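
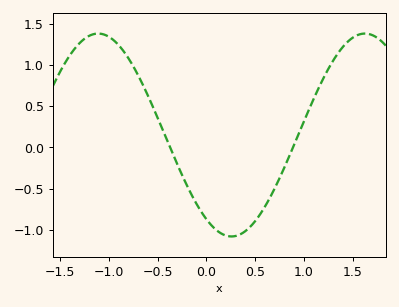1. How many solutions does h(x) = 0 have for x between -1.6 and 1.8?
2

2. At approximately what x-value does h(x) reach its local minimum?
0.257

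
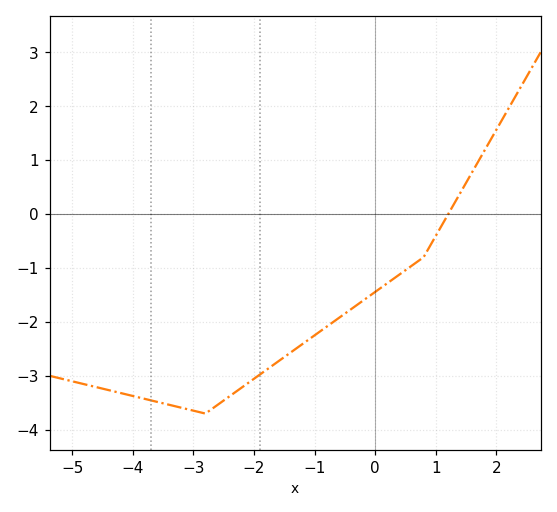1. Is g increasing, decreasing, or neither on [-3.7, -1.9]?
neither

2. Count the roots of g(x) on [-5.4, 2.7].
1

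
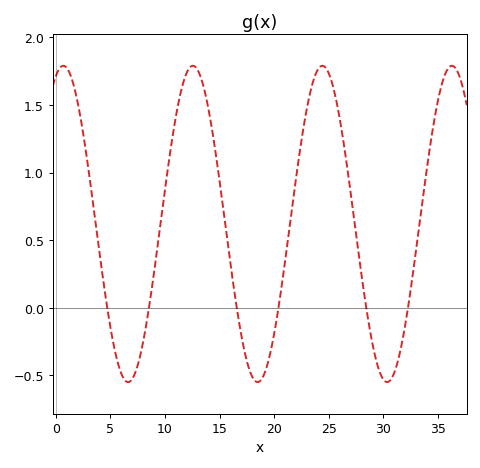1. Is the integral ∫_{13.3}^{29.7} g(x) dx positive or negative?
positive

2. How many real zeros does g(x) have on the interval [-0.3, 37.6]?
6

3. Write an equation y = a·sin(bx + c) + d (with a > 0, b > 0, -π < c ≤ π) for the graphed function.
y = 1.17sin(0.53x + 1.2) + 0.62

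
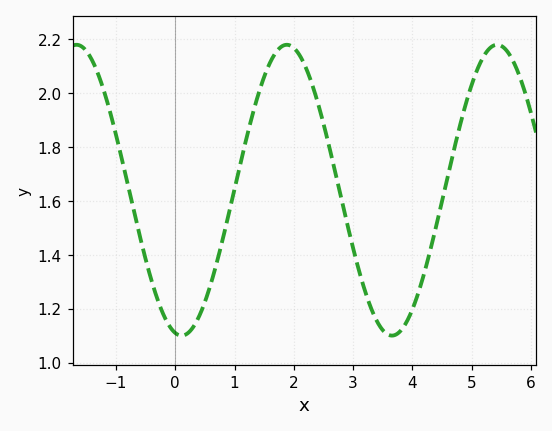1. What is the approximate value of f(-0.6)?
1.48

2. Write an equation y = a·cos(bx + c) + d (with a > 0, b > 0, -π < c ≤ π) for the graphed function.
y = 0.54cos(1.8x + 3) + 1.64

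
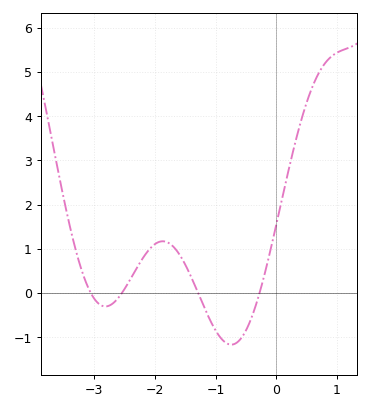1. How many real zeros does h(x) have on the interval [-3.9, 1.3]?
4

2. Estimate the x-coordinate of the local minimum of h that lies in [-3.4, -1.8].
-2.8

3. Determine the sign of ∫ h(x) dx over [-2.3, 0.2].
positive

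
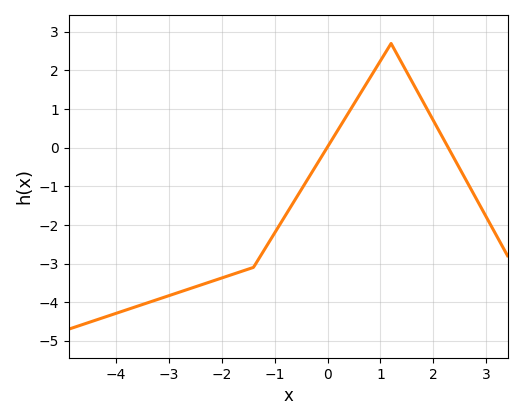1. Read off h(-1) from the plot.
-2.2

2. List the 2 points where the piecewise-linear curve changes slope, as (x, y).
(-1.4, -3.1); (1.2, 2.7)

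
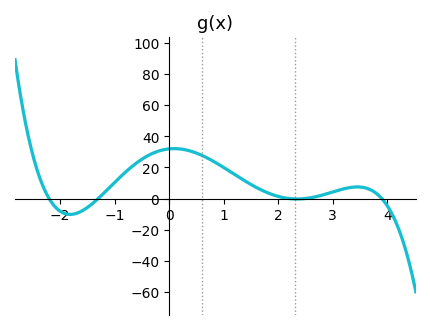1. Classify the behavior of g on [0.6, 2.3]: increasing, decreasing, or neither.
decreasing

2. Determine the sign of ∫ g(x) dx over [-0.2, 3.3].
positive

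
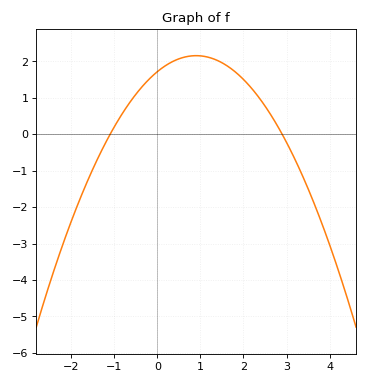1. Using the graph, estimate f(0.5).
2.1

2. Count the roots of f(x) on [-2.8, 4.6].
2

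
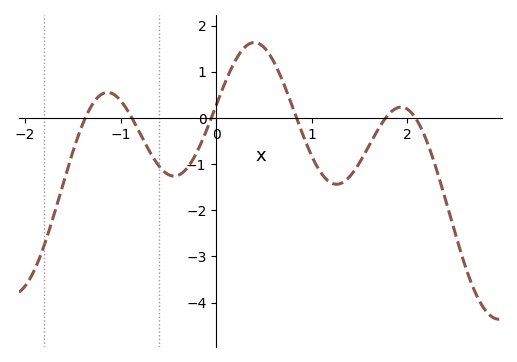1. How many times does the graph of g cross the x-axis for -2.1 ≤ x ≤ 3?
6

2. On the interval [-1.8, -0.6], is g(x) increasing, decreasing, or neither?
neither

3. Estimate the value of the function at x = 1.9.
0.221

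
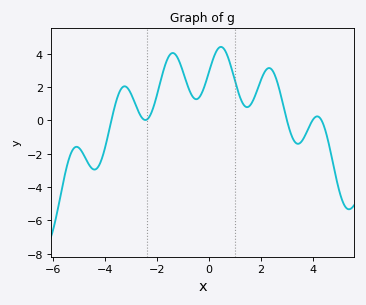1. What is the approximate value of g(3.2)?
-0.941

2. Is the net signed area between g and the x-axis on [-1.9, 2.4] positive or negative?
positive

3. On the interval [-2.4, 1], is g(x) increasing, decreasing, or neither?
neither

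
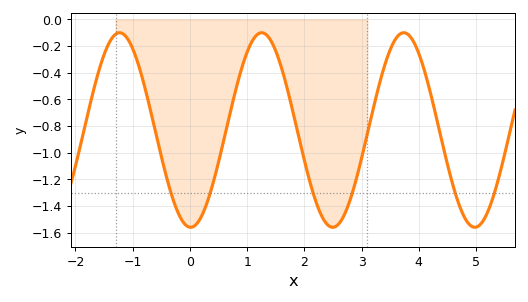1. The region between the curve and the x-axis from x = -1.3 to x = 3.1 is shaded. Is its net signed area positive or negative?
negative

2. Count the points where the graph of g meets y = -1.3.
6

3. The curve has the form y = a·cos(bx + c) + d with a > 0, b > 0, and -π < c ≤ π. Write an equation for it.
y = 0.73cos(2.5x + 3.1) - 0.83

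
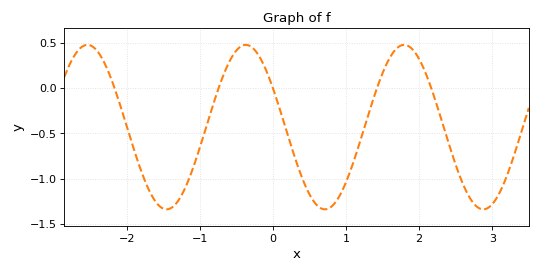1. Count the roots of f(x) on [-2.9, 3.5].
5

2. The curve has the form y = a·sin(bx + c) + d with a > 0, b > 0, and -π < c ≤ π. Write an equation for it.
y = 0.91sin(2.9x + 2.7) - 0.43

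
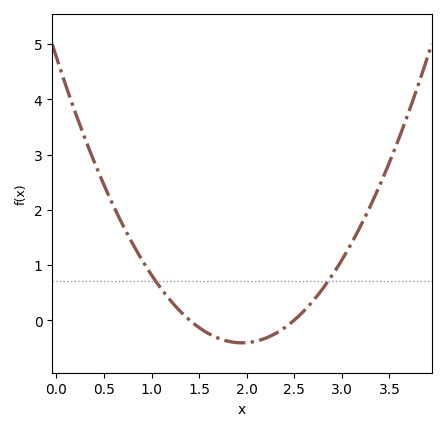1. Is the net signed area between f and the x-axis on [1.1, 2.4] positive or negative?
negative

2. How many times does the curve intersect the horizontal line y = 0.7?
2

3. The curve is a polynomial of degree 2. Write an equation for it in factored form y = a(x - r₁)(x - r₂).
y = 1.36(x - 1.4)(x - 2.5)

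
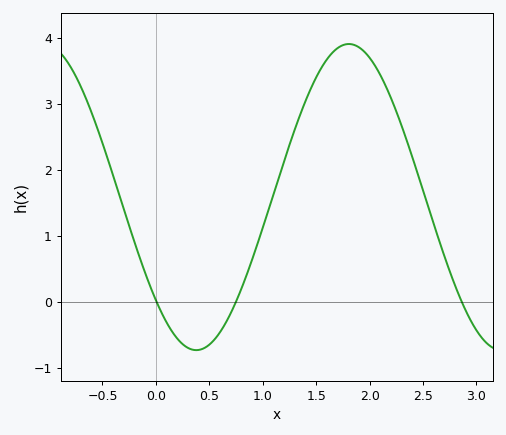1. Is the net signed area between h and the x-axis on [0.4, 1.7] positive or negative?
positive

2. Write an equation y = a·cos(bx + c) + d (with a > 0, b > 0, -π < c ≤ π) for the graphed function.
y = 2.32cos(2.2x + 2.31) + 1.59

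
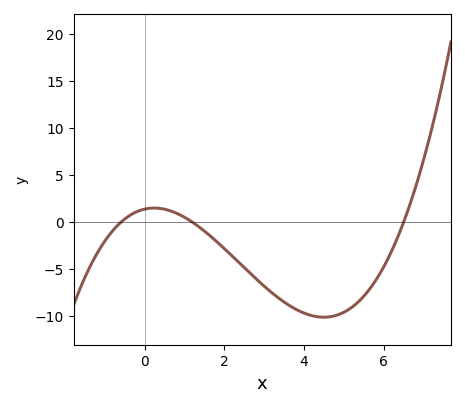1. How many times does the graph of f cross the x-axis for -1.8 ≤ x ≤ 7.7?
3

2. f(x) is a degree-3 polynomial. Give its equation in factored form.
y = 0.3(x + 0.6)(x - 1.2)(x - 6.5)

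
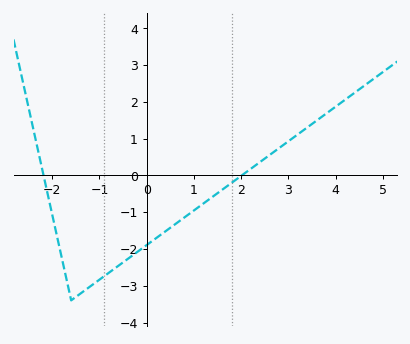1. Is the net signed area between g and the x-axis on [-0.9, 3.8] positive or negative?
negative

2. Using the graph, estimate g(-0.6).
-2.46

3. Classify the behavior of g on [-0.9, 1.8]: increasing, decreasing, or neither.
increasing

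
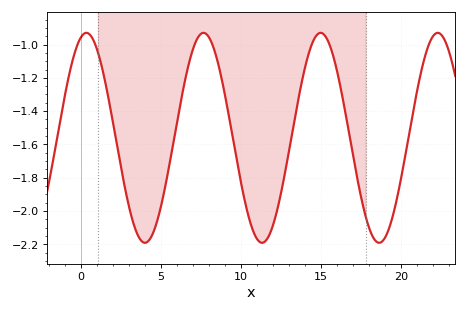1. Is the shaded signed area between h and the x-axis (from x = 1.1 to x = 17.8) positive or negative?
negative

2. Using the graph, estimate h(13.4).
-1.42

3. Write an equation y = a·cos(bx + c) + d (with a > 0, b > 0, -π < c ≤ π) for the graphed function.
y = 0.63cos(0.86x - 0.3) - 1.56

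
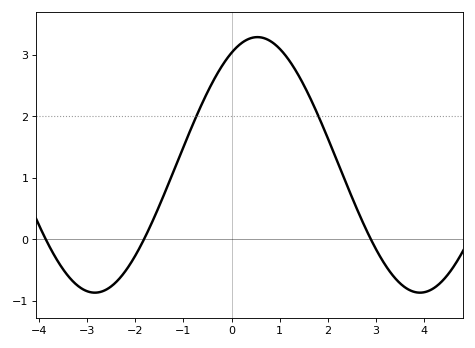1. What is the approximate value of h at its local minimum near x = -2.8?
-0.9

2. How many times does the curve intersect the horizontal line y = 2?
2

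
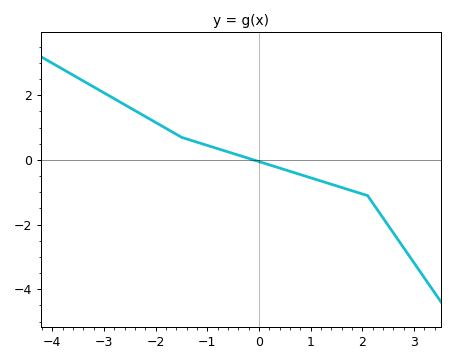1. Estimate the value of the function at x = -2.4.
1.53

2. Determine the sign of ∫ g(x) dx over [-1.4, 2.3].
negative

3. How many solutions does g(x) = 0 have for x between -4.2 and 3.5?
1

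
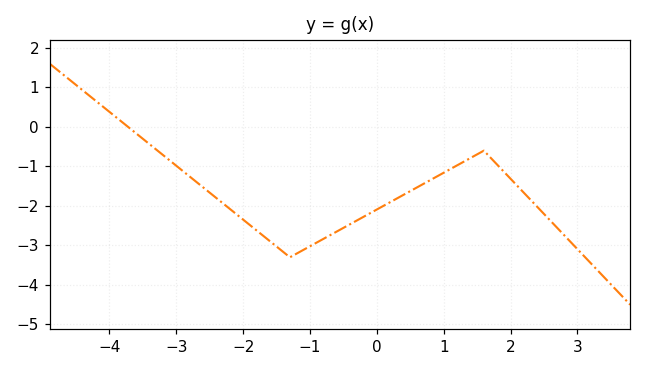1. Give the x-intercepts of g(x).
-3.8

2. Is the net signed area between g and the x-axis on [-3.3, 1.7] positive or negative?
negative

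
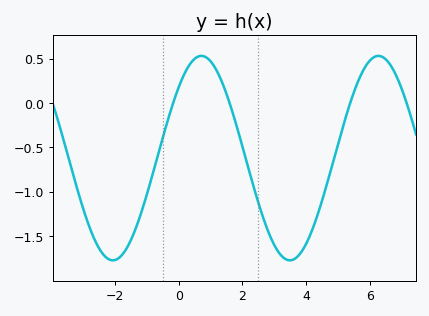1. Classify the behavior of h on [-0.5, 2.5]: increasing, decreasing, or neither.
neither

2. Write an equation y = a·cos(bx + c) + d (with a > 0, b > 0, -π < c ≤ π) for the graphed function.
y = 1.15cos(1.1x - 0.8) - 0.62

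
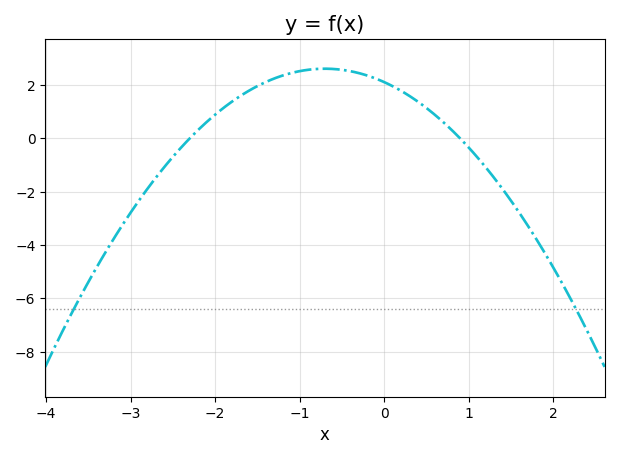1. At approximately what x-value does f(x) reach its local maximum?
-0.7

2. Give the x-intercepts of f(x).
-2.3, 0.9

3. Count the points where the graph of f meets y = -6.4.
2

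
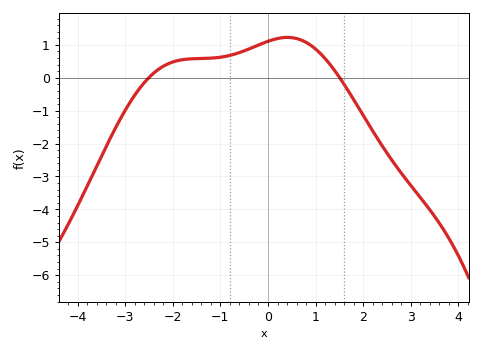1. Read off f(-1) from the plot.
0.625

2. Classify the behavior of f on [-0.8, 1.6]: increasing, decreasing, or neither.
neither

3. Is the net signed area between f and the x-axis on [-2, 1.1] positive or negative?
positive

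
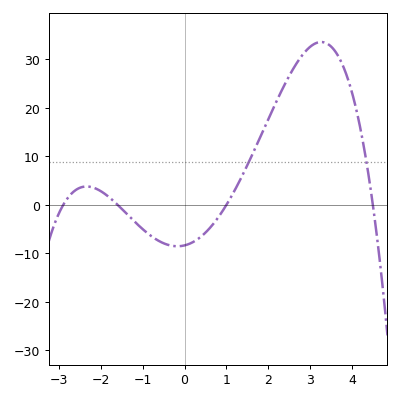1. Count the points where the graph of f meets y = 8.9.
2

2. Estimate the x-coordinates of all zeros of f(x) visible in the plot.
-3, -1.6, 1, 4.4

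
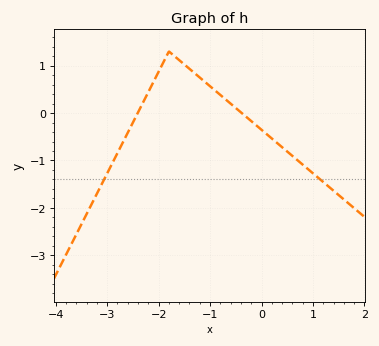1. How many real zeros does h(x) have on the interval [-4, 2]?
2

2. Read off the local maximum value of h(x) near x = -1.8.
1.3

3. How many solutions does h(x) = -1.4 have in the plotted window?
2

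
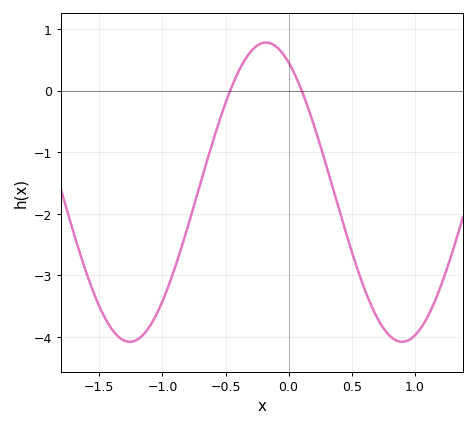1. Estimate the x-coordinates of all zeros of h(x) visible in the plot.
-0.45, 0.1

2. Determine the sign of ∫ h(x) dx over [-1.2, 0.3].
negative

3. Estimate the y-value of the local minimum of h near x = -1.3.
-4.1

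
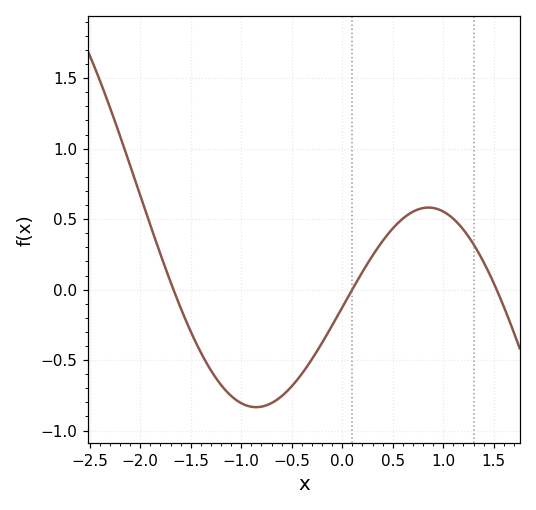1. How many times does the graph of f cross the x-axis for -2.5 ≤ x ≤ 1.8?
3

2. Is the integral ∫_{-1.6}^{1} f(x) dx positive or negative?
negative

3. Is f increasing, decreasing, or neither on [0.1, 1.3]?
neither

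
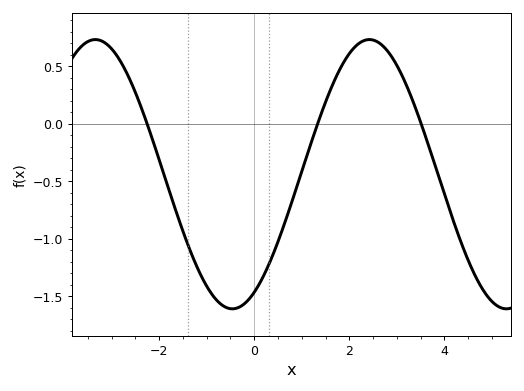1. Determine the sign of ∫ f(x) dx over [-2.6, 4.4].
negative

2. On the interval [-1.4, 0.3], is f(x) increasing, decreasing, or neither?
neither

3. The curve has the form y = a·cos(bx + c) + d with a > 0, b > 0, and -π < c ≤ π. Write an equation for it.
y = 1.17cos(1.09x - 2.64) - 0.44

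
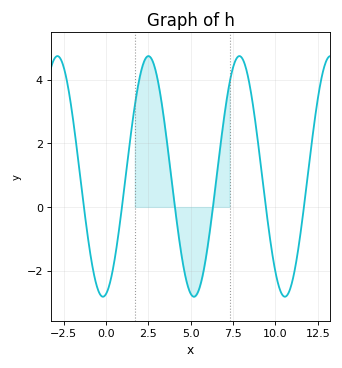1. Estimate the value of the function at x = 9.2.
1.04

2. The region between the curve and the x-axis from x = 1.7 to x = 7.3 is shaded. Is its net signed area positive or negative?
positive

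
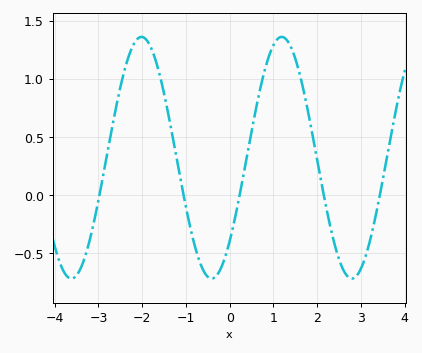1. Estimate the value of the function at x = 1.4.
1.25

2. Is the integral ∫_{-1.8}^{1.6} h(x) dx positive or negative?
positive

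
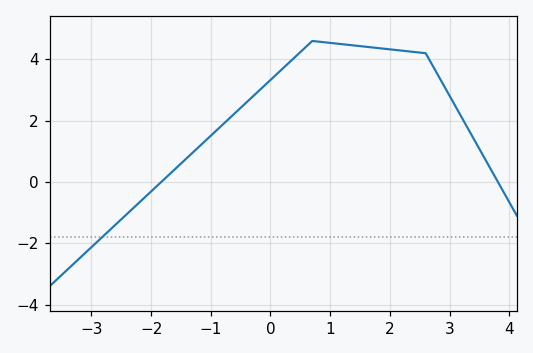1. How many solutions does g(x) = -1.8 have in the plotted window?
1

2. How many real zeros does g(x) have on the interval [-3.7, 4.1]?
2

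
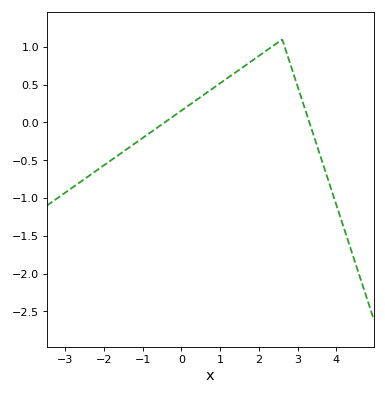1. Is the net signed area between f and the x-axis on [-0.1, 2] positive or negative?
positive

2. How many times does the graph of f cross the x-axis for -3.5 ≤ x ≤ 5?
2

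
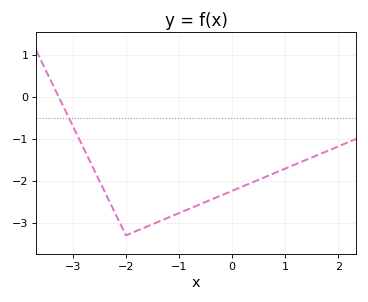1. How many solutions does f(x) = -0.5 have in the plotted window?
1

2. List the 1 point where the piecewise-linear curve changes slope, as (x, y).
(-2, -3.3)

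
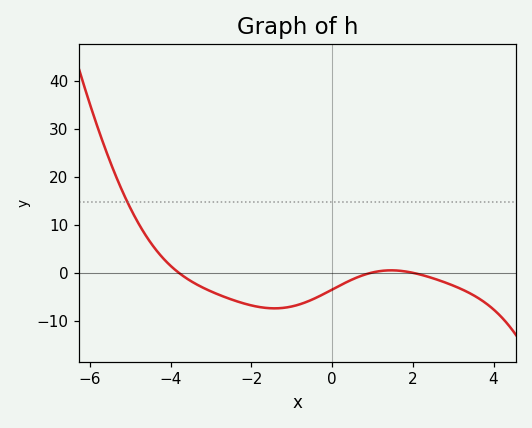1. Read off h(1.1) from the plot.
0.255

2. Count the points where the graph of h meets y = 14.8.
1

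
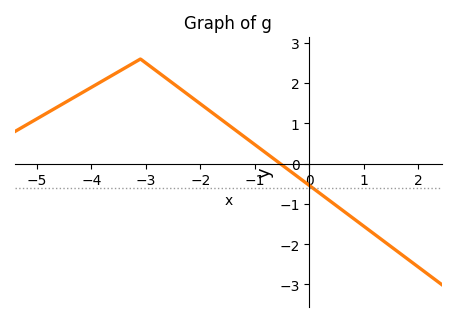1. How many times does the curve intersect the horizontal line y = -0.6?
1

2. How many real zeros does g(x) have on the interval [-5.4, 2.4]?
1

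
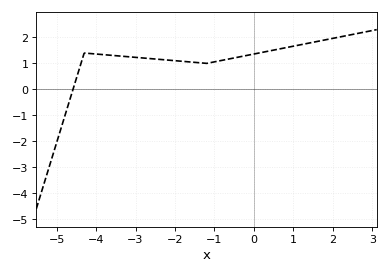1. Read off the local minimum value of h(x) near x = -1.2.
1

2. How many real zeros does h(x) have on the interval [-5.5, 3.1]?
1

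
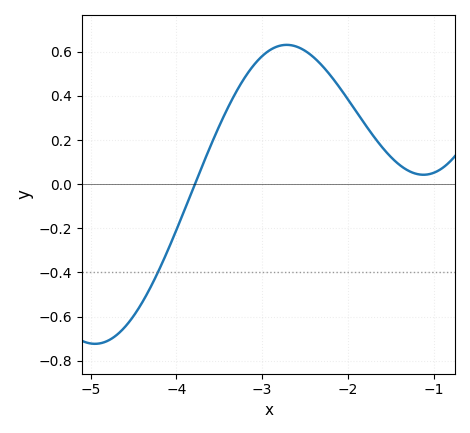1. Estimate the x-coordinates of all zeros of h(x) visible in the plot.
-3.78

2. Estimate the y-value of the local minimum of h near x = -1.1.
0.043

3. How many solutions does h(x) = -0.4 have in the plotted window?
1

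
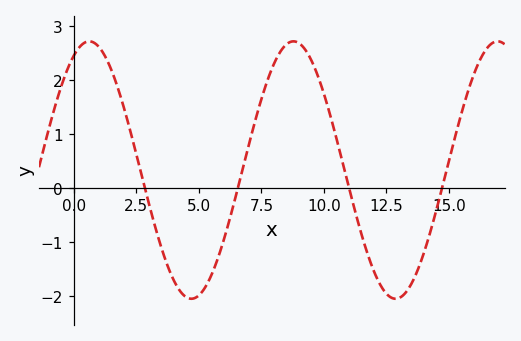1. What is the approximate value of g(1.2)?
2.5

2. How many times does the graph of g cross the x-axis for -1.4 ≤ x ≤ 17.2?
4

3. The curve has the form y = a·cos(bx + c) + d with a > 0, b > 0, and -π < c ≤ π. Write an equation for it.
y = 2.38cos(0.77x - 0.48) + 0.33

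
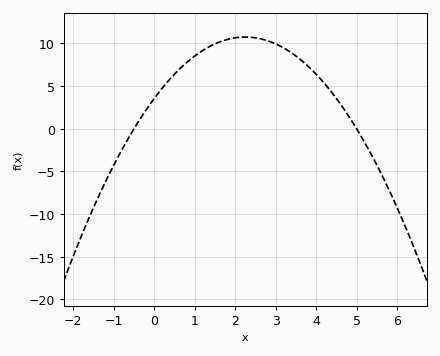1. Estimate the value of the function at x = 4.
6.39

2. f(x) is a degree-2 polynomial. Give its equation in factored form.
y = -1.42(x + 0.5)(x - 5)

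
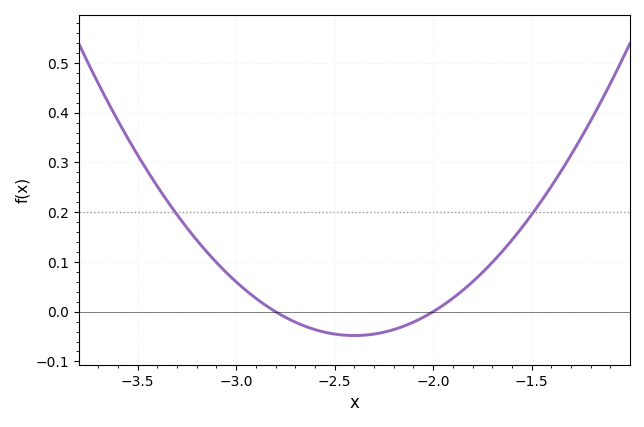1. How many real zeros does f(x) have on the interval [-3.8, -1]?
2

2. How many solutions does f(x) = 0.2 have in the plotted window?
2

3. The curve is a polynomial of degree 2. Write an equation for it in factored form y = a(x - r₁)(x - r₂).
y = 0.3(x + 2.8)(x + 2)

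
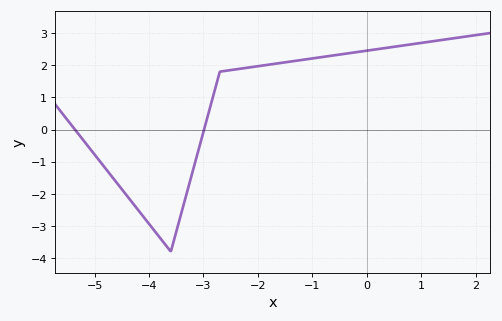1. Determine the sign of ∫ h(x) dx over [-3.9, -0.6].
positive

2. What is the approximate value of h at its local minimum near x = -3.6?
-3.8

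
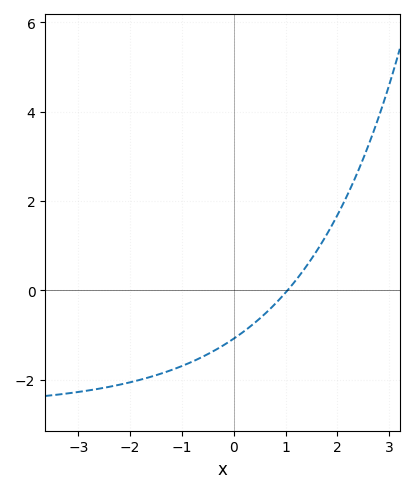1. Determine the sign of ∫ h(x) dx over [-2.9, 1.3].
negative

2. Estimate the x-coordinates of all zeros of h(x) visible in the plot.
1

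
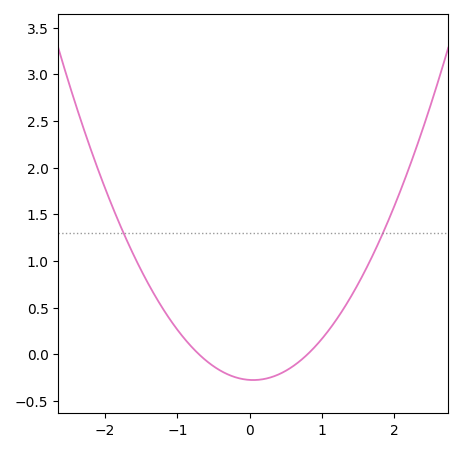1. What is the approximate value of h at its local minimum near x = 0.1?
-0.276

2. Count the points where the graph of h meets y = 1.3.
2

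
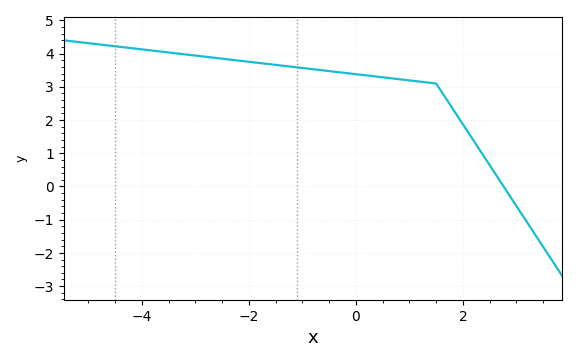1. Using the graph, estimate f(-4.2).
4.2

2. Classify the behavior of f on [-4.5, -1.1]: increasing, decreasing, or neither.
decreasing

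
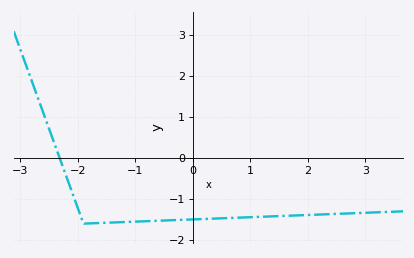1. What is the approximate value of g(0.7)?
-1.5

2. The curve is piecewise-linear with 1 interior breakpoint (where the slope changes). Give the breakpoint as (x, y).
(-1.9, -1.6)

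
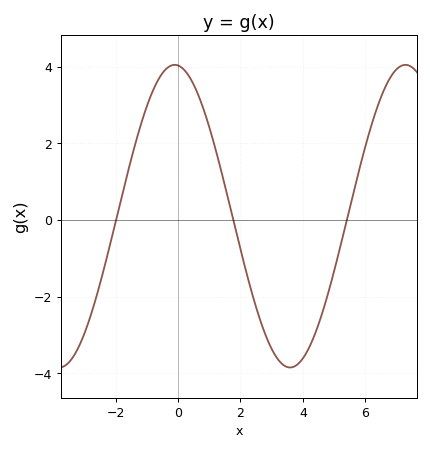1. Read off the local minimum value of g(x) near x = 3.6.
-3.8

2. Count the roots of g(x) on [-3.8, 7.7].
3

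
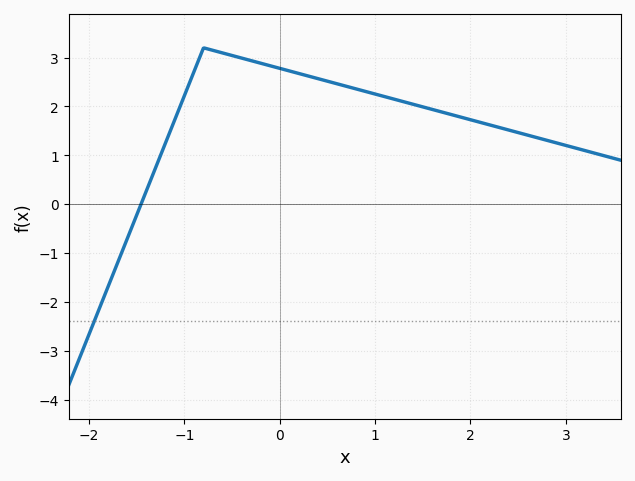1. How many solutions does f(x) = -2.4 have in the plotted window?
1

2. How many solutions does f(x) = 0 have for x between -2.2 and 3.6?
1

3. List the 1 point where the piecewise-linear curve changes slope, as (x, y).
(-0.8, 3.2)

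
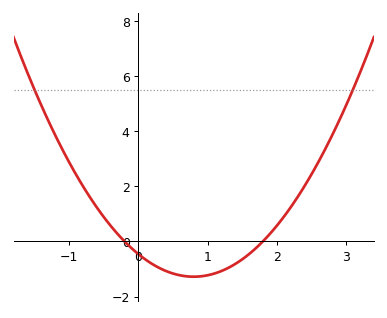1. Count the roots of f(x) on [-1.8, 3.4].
2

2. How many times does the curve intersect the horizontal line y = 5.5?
2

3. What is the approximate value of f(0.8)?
-1.28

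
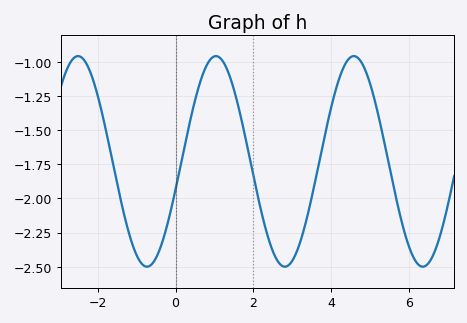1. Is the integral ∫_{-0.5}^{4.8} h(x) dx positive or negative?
negative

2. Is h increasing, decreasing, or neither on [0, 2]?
neither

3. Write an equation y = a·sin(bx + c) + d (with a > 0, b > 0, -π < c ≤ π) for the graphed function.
y = 0.77sin(1.8x - 0.27) - 1.73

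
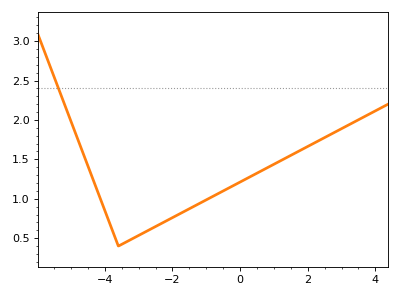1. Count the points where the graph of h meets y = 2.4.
1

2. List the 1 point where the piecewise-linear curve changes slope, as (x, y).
(-3.6, 0.4)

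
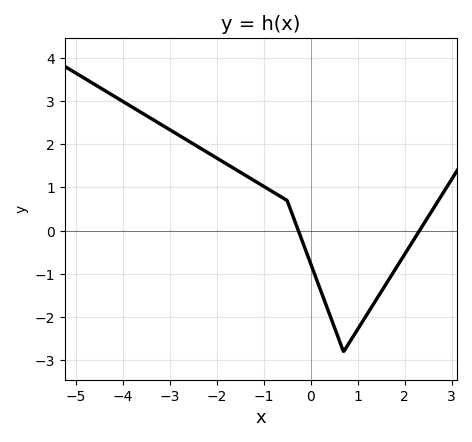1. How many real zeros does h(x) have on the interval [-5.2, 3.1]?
2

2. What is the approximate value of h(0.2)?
-1.3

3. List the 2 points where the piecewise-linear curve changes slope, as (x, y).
(-0.5, 0.7); (0.7, -2.8)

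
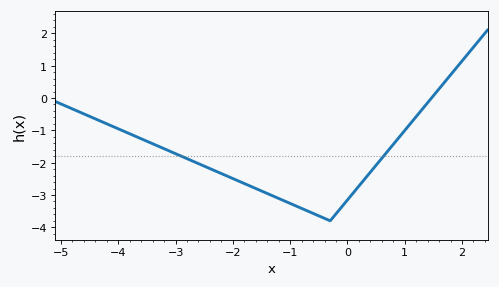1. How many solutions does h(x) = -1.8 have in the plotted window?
2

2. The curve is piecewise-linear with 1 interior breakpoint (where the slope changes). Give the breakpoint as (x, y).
(-0.3, -3.8)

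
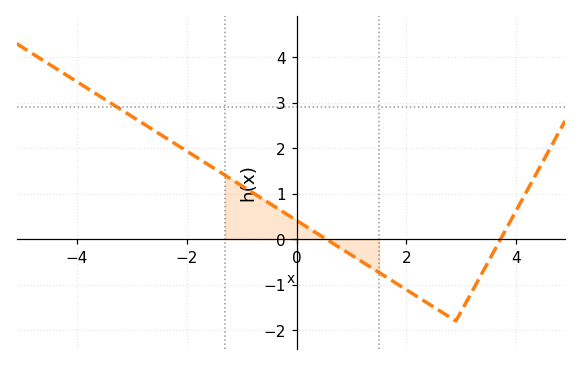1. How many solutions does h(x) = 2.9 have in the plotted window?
1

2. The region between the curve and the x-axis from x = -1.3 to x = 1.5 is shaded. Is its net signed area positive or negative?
positive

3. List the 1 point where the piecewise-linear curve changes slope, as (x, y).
(2.9, -1.8)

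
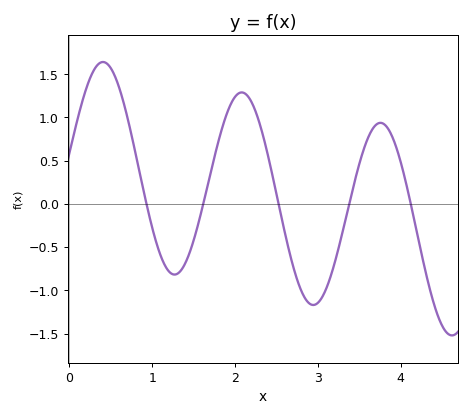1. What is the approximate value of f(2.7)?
-0.714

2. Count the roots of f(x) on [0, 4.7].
5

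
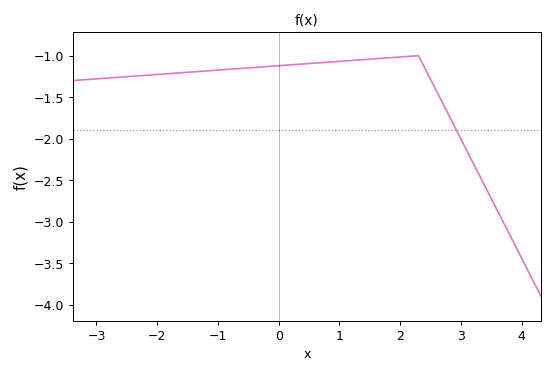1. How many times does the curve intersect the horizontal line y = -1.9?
1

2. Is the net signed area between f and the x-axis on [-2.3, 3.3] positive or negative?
negative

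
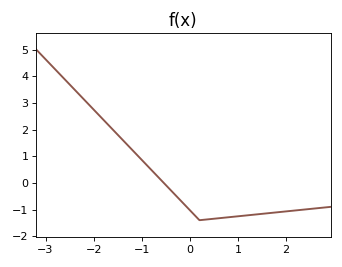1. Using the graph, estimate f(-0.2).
-0.6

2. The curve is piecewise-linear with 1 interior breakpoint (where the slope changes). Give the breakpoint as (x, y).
(0.2, -1.4)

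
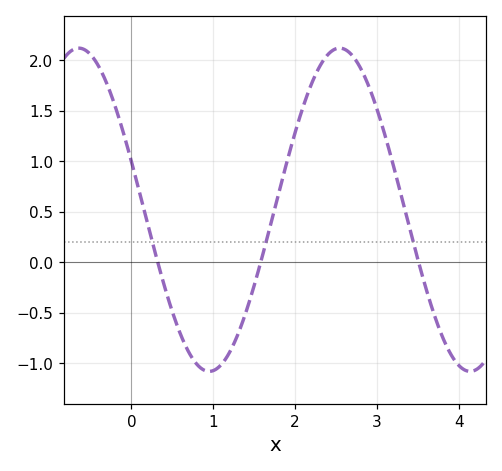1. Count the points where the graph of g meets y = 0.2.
3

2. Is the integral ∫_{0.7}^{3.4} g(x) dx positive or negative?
positive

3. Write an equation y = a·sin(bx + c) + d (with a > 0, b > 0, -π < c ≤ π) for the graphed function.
y = 1.6sin(2x + 2.8) + 0.52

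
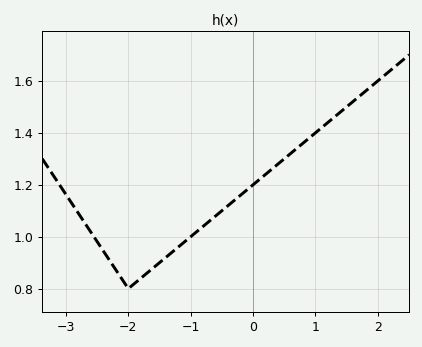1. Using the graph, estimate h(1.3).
1.46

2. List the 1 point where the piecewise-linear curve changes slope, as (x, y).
(-2, 0.8)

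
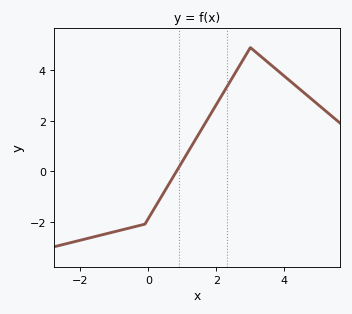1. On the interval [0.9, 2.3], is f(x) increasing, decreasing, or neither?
increasing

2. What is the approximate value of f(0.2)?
-1.4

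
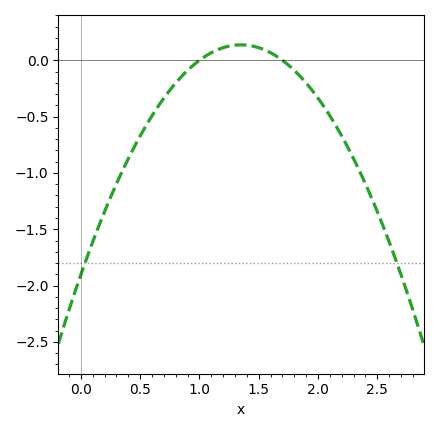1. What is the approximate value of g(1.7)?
0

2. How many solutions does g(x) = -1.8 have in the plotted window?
2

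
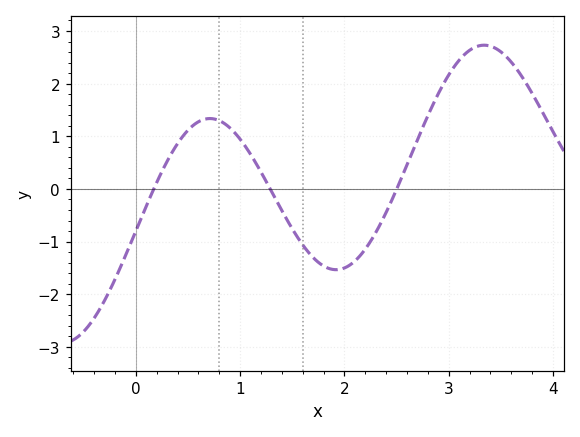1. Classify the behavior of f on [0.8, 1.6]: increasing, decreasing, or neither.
decreasing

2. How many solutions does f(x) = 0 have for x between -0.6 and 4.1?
3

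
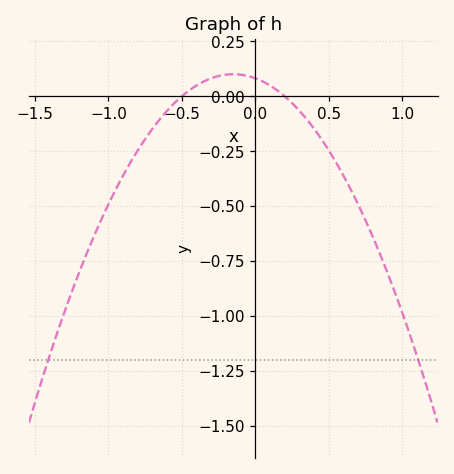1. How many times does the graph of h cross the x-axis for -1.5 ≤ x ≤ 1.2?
2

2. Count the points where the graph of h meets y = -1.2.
2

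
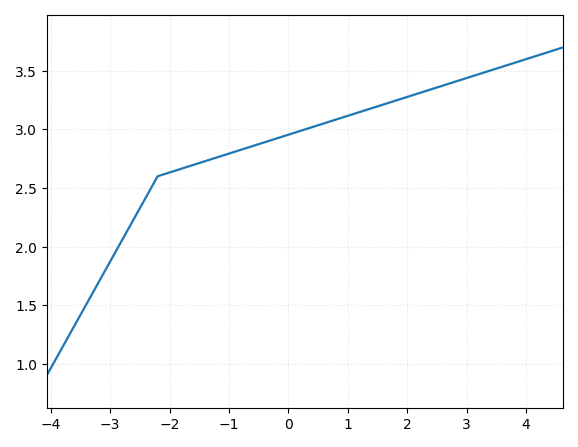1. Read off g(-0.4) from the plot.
2.89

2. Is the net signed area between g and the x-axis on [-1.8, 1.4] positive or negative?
positive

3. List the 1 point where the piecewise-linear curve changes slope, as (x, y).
(-2.2, 2.6)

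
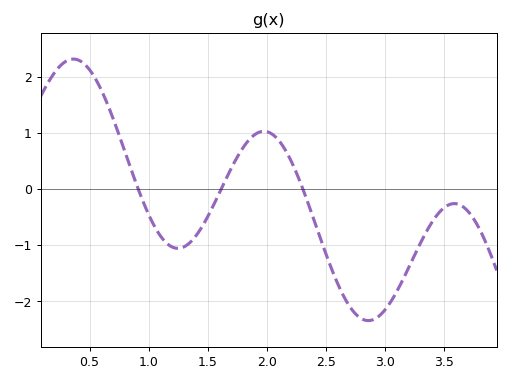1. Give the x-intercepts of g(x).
0.913, 1.61, 2.31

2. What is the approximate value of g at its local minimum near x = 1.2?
-1.05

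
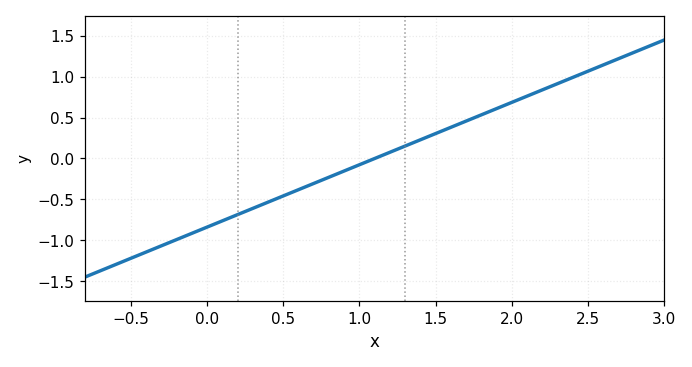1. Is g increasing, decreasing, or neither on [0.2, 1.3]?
increasing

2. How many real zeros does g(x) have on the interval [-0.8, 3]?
1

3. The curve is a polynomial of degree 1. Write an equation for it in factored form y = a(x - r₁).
y = 0.76(x - 1.1)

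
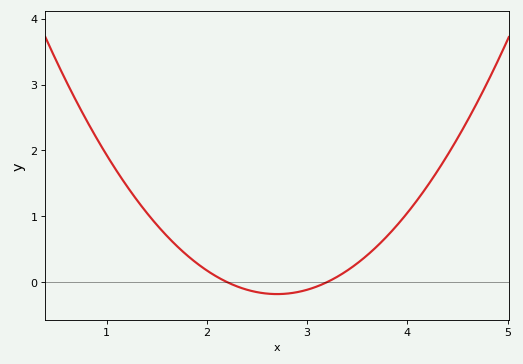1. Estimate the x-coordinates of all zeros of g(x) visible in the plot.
2.2, 3.2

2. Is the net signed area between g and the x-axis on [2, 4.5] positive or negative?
positive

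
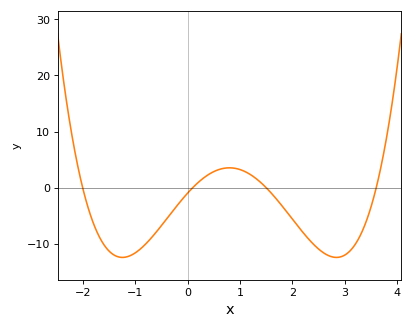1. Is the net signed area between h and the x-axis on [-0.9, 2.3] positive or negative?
negative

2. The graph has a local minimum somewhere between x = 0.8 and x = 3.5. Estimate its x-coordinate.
2.8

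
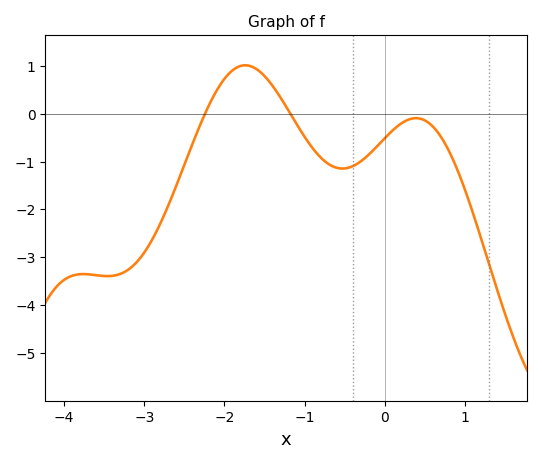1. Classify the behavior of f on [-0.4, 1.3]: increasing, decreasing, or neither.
neither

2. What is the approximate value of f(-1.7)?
1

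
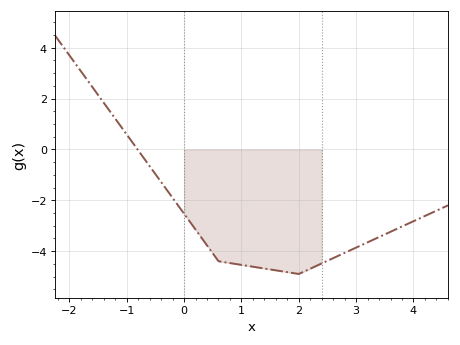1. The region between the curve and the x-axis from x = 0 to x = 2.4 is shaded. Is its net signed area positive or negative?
negative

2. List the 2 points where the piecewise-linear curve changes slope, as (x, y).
(0.6, -4.4); (2, -4.9)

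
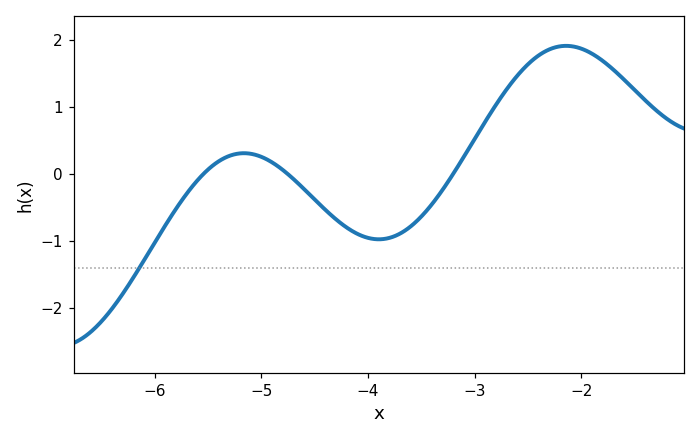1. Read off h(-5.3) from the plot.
0.268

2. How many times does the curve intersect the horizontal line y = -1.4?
1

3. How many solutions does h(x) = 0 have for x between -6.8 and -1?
3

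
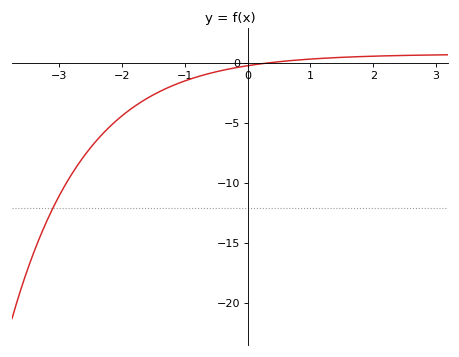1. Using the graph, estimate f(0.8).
0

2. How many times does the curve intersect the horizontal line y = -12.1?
1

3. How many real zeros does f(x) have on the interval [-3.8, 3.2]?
1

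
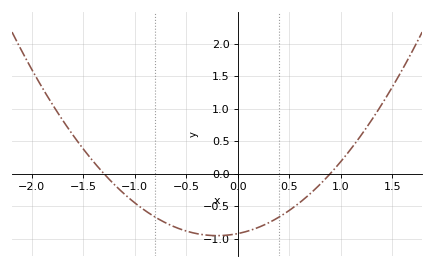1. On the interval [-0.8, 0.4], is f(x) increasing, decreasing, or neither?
neither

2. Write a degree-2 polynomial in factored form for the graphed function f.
y = 0.79(x + 1.3)(x - 0.9)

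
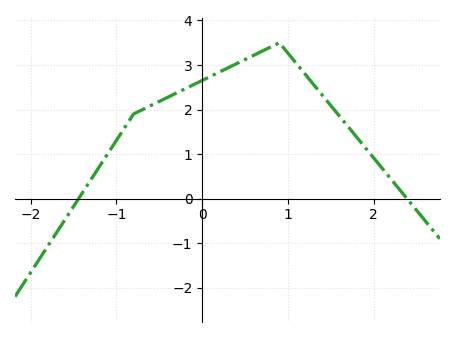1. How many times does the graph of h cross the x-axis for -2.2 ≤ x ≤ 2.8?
2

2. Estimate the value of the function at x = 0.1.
2.7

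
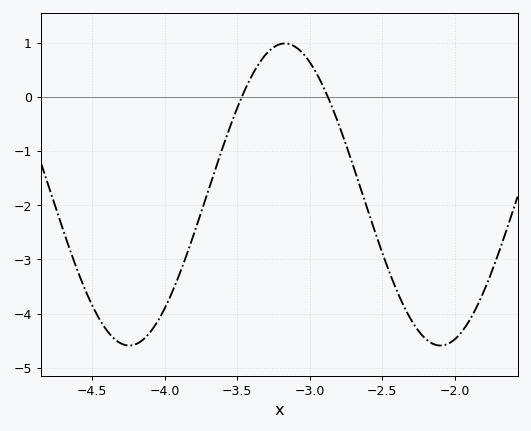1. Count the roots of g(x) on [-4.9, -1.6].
2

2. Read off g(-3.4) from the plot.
0.39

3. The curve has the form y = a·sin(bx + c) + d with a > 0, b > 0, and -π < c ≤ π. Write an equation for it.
y = 2.79sin(2.93x - 1.7) - 1.8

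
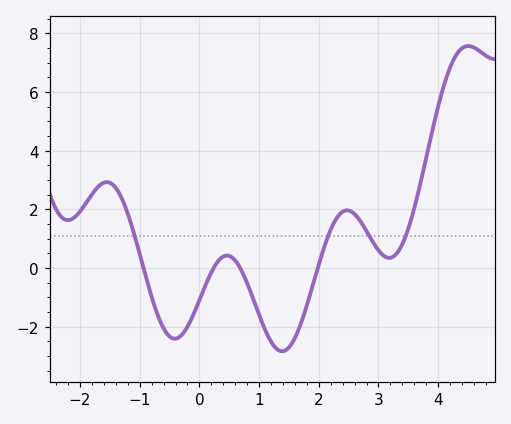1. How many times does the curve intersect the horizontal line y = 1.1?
4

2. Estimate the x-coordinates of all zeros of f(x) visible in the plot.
-0.938, 0.239, 0.681, 1.98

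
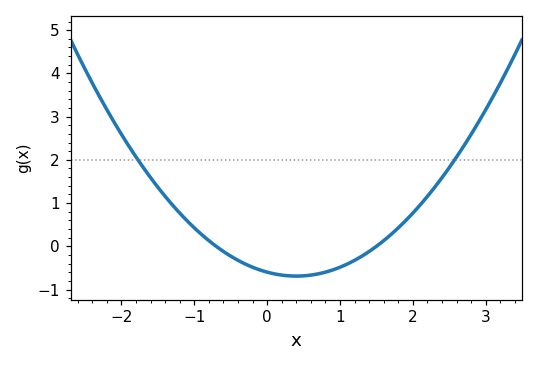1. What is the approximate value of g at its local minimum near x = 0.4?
-0.7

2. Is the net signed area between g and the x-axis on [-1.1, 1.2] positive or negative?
negative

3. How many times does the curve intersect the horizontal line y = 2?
2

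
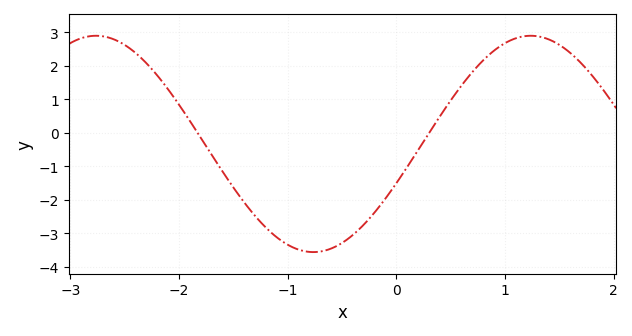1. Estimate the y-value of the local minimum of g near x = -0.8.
-3.56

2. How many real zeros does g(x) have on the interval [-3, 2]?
2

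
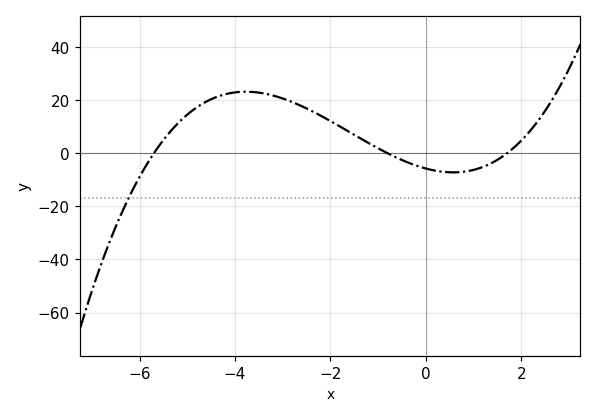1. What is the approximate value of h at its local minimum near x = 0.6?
-7.18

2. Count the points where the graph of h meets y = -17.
1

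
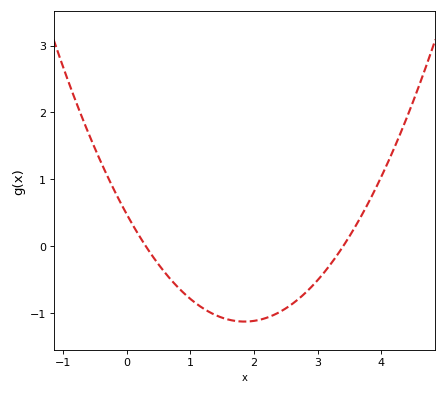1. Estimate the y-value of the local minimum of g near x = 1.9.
-1.1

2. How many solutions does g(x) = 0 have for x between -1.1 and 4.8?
2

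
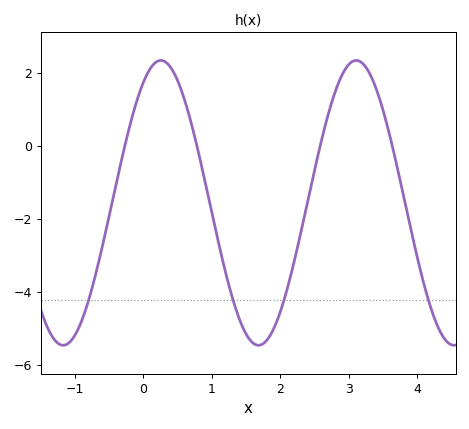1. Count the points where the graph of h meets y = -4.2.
4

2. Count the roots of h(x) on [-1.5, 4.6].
4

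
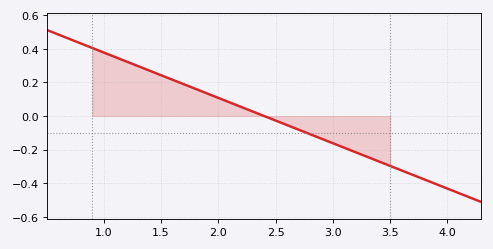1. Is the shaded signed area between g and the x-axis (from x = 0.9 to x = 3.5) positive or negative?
positive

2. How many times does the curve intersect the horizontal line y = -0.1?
1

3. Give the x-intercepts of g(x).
2.4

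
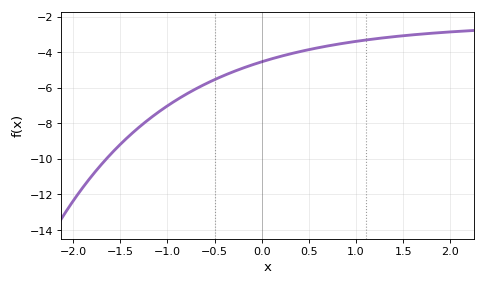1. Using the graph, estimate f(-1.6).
-9.74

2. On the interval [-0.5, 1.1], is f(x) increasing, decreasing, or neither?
increasing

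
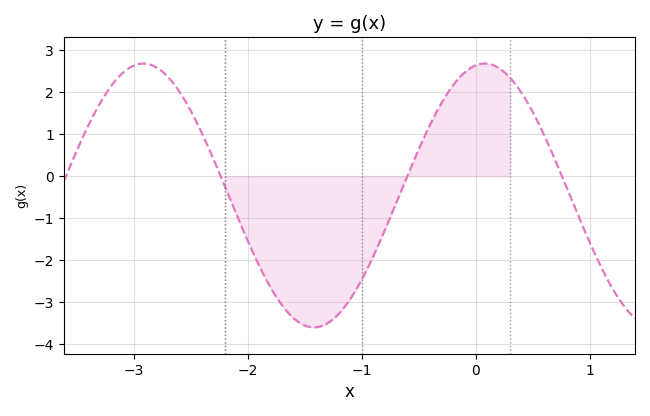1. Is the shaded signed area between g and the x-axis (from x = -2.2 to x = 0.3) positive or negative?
negative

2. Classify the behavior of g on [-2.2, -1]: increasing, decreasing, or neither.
neither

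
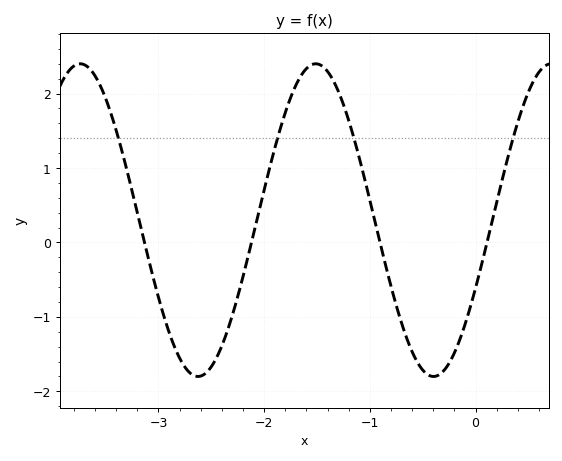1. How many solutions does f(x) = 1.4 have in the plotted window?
4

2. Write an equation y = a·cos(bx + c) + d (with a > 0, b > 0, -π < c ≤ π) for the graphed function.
y = 2.1cos(2.8x - 2) + 0.3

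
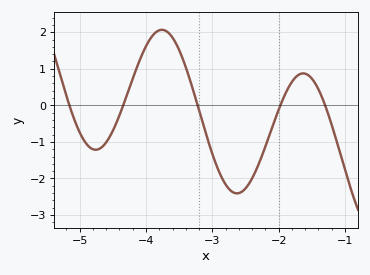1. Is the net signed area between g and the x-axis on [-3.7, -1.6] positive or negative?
negative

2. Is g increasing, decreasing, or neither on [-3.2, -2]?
neither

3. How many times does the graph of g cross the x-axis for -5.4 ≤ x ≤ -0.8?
5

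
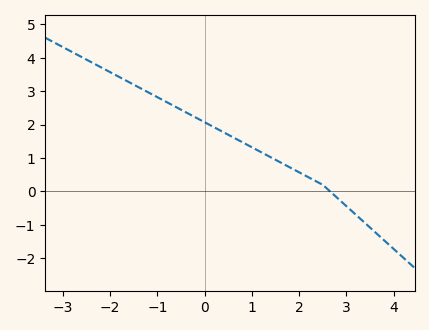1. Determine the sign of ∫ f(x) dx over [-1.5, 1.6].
positive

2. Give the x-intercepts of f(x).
2.66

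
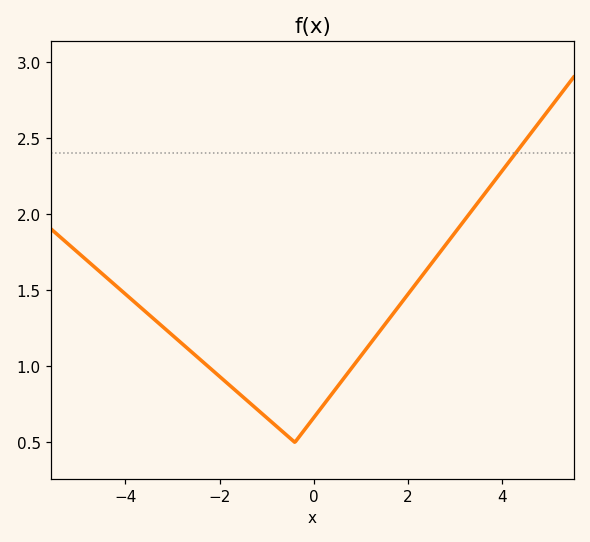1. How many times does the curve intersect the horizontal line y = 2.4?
1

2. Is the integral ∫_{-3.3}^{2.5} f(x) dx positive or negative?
positive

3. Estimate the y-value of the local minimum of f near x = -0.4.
0.5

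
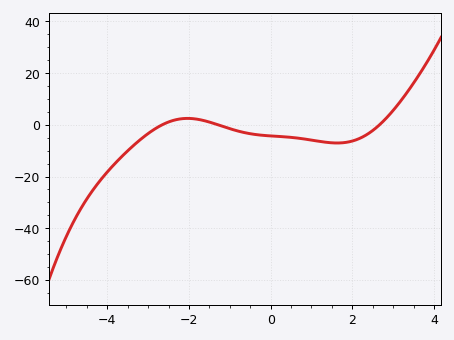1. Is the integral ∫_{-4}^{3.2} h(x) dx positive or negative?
negative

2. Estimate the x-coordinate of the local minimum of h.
1.63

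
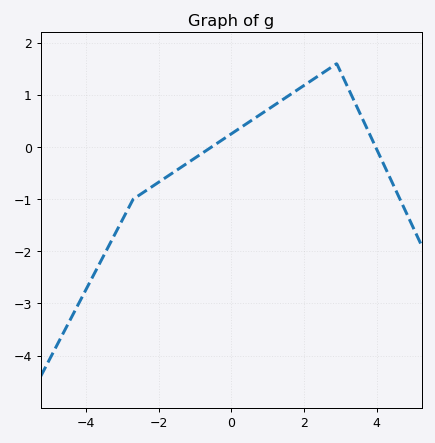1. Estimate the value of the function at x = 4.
0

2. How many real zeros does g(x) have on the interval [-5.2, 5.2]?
2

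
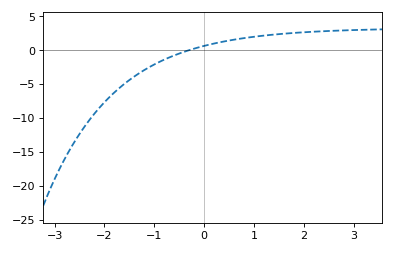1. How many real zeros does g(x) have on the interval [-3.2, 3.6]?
1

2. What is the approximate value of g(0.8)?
2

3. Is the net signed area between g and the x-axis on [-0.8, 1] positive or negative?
positive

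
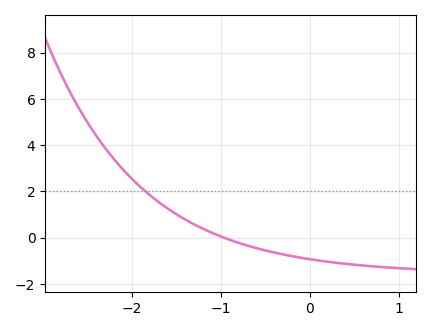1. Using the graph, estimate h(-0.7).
-0.343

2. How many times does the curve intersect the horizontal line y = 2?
1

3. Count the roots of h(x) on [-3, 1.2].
1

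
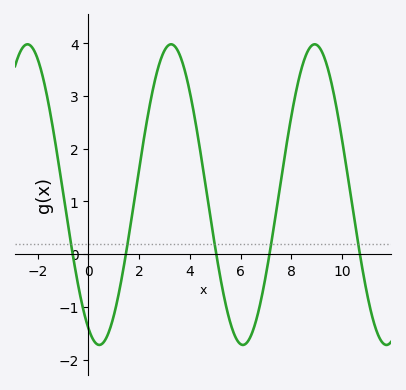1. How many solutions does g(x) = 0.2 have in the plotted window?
5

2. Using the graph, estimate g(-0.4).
-0.6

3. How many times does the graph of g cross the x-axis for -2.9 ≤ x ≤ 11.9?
5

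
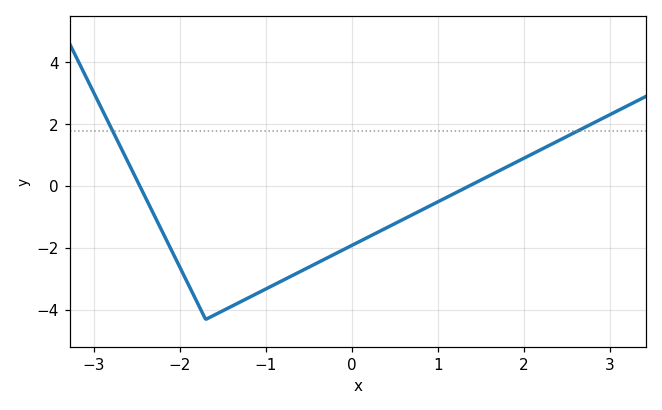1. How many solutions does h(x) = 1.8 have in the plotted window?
2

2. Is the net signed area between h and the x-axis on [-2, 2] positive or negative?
negative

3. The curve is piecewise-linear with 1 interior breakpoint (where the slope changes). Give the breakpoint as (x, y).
(-1.7, -4.3)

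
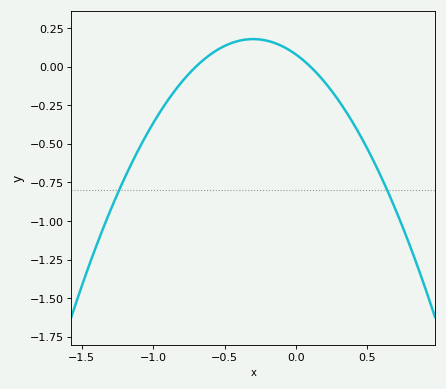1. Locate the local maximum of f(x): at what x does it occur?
-0.3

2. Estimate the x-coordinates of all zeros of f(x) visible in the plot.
-0.7, 0.1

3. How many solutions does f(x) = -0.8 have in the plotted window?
2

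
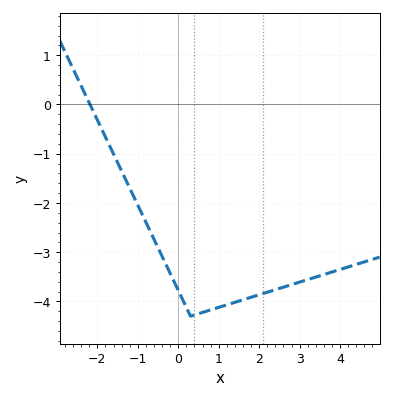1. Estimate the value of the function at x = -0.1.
-3.6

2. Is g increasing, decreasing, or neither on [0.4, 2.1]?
increasing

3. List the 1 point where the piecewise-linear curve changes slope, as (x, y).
(0.3, -4.3)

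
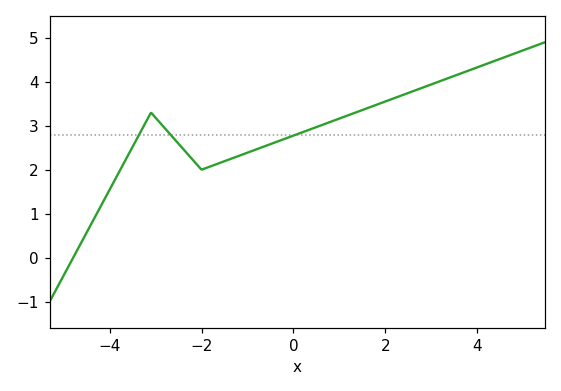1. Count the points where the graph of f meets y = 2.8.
3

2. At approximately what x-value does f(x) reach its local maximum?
-3.1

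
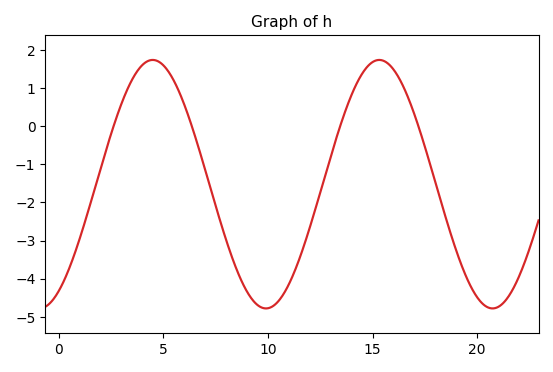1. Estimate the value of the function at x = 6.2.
0.255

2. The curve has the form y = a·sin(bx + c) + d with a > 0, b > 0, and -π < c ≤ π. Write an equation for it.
y = 3.26sin(0.58x - 1.03) - 1.52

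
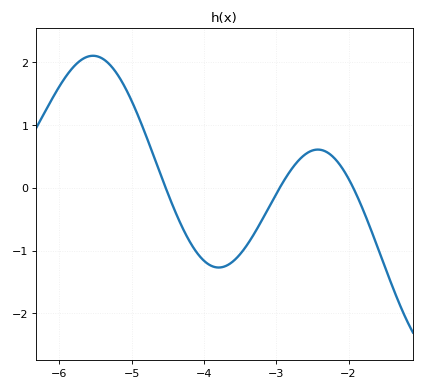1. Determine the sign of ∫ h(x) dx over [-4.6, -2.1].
negative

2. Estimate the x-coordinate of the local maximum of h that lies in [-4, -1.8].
-2.42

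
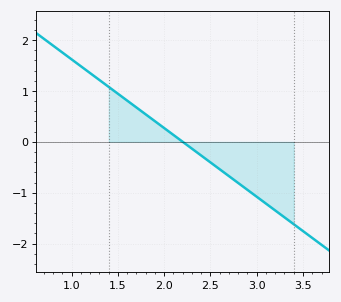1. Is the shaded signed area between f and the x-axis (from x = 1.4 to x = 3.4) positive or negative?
negative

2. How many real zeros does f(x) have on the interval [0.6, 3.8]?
1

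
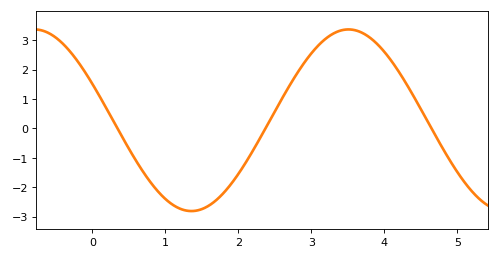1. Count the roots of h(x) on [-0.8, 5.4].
3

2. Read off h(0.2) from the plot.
0.649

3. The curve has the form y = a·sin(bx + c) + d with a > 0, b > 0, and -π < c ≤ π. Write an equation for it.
y = 3.09sin(1.46x + 2.73) + 0.28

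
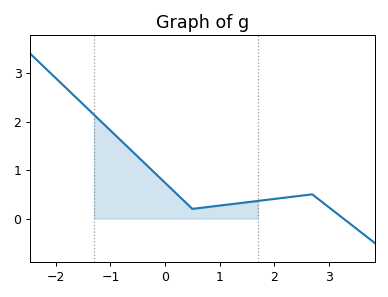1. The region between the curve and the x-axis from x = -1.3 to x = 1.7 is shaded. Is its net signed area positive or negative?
positive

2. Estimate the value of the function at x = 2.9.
0.325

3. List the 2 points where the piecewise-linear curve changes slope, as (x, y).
(0.5, 0.2); (2.7, 0.5)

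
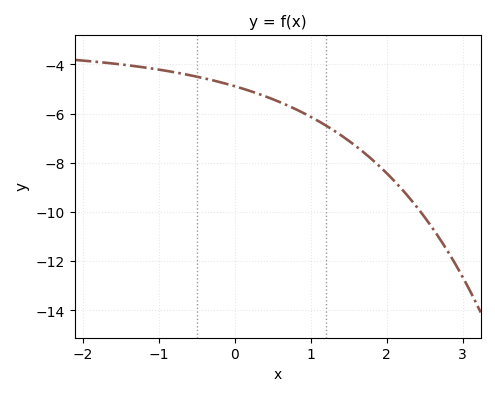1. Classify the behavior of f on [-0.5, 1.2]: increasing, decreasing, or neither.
decreasing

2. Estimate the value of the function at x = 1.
-6.2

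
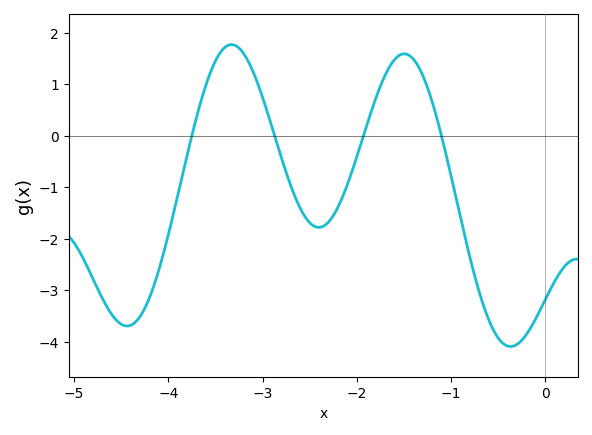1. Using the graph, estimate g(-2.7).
-0.976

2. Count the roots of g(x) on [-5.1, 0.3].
4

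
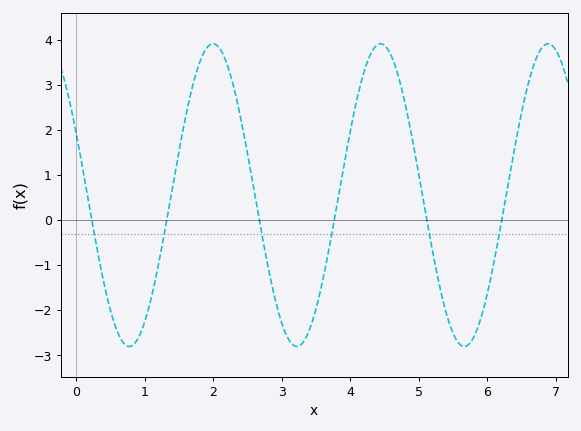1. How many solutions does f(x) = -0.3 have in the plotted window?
6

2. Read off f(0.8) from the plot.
-2.79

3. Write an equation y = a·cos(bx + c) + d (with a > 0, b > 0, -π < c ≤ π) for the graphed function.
y = 3.36cos(2.57x + 1.15) + 0.56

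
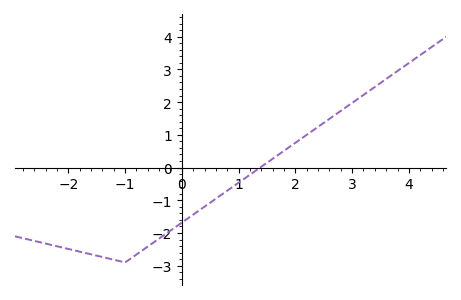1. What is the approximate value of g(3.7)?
2.8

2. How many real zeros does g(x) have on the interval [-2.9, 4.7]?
1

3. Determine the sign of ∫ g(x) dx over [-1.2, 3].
negative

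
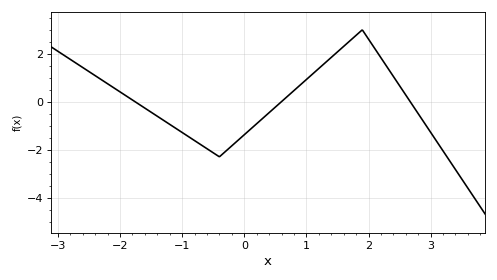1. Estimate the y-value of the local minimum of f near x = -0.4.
-2.3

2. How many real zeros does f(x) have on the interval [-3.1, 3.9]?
3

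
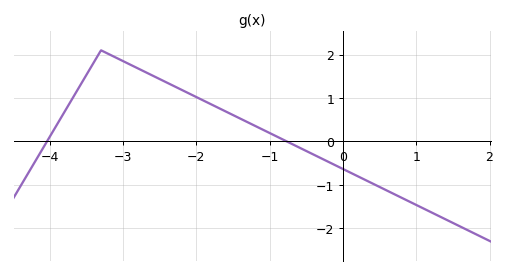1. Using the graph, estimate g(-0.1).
-0.5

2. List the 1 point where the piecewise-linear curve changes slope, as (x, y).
(-3.3, 2.1)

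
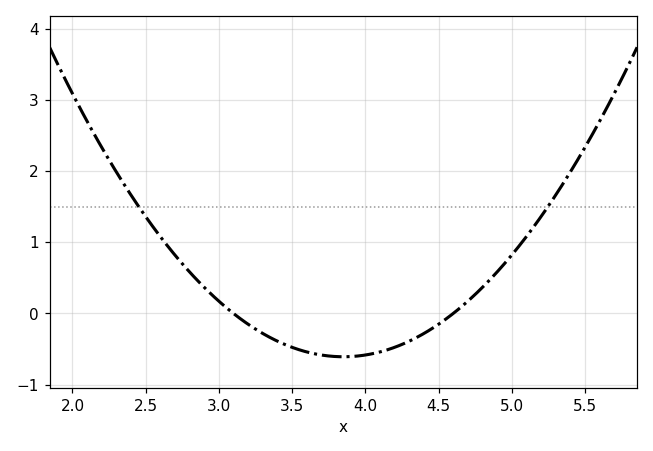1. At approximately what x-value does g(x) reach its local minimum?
3.8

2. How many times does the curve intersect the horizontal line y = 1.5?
2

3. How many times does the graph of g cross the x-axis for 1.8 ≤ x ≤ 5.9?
2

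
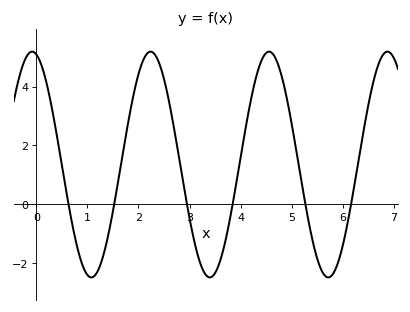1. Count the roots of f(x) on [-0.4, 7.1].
6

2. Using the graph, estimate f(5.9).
-2.02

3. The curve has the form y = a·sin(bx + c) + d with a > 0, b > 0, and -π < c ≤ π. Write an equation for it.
y = 3.84sin(2.71x + 1.79) + 1.35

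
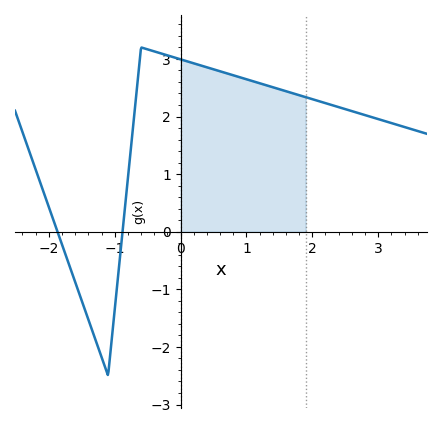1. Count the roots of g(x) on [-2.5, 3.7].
2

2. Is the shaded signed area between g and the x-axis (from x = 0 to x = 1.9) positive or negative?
positive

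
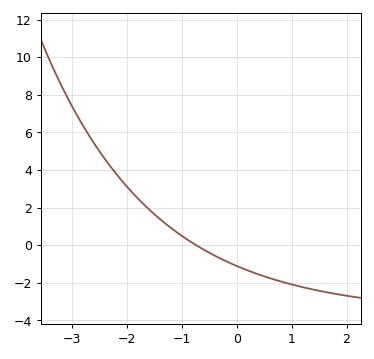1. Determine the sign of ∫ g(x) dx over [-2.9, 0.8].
positive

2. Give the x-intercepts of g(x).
-0.742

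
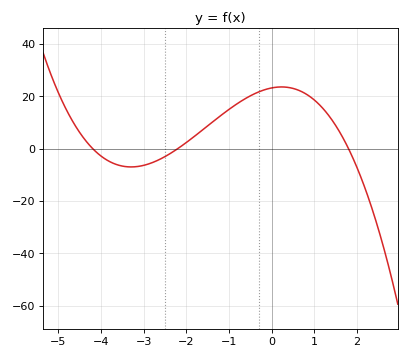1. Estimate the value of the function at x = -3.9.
-4.04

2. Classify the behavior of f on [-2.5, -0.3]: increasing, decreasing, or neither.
increasing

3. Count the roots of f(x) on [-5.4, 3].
3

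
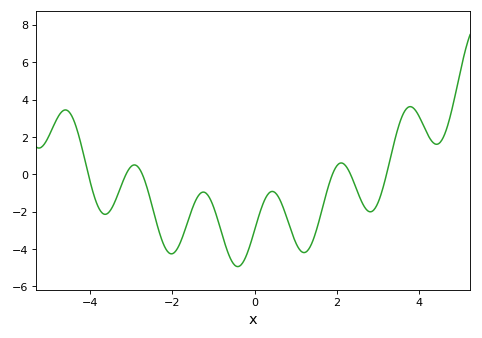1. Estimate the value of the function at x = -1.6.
-2.4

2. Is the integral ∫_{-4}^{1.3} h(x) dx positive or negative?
negative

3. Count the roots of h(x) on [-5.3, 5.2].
6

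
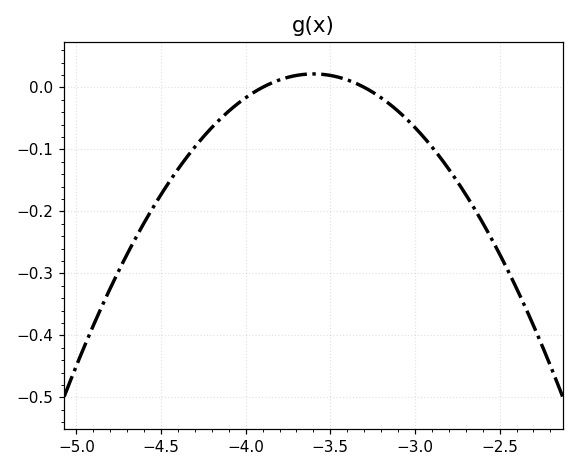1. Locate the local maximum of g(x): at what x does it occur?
-3.6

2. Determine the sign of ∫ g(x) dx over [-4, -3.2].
positive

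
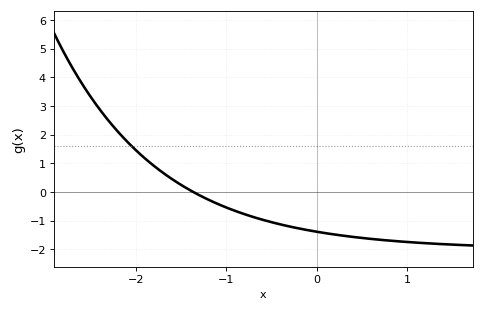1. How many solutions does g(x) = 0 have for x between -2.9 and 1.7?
1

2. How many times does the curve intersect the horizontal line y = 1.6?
1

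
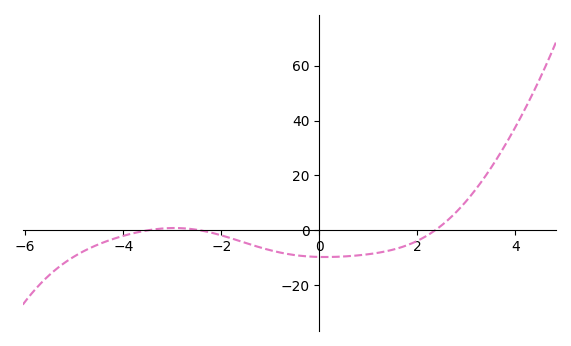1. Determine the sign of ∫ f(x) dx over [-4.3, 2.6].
negative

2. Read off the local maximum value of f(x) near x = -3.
0.816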